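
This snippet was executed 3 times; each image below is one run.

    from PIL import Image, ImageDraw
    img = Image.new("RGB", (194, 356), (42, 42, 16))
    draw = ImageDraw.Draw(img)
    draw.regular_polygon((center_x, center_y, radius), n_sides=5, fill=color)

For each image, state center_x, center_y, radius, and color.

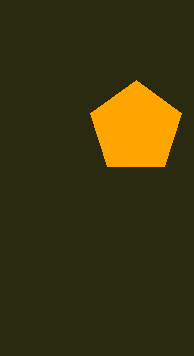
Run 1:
center_x = 136, center_y = 128, radius = 48, color = 'orange'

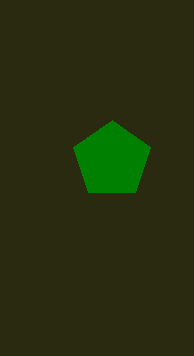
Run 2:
center_x = 112; center_y = 160; radius = 40; color = 'green'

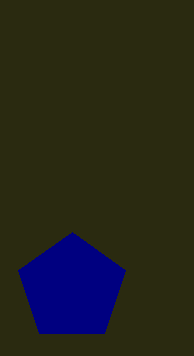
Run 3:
center_x = 72; center_y = 288; radius = 56; color = 'navy'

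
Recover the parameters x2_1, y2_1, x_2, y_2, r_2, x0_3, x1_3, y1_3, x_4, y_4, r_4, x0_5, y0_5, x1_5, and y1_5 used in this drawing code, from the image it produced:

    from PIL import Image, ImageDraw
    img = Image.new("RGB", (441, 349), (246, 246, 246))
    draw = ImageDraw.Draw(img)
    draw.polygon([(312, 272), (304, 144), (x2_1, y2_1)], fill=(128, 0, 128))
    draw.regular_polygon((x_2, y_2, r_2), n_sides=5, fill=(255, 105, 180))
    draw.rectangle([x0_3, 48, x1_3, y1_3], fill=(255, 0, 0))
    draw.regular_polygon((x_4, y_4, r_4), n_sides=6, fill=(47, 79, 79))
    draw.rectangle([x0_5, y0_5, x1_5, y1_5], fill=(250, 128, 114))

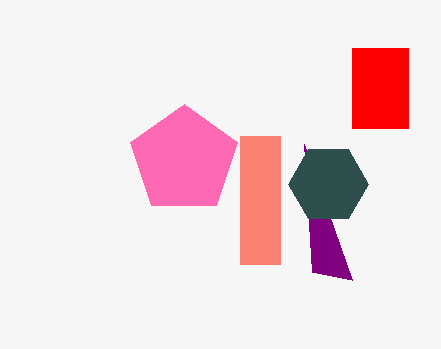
x2_1 = 352, y2_1 = 280, x_2 = 184, y_2 = 160, r_2 = 56, x0_3 = 352, x1_3 = 408, y1_3 = 128, x_4 = 328, y_4 = 184, r_4 = 40, x0_5 = 240, y0_5 = 136, x1_5 = 280, y1_5 = 264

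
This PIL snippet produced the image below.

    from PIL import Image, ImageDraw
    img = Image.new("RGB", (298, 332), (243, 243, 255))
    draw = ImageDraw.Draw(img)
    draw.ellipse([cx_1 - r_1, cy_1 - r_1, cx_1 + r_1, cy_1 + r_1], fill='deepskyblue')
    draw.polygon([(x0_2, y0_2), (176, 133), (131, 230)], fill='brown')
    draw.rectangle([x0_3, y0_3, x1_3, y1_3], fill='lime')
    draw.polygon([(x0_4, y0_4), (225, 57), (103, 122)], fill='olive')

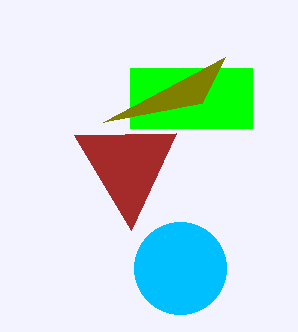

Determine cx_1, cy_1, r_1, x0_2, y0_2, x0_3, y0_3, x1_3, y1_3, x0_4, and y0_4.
cx_1 = 180
cy_1 = 268
r_1 = 46
x0_2 = 74
y0_2 = 135
x0_3 = 130
y0_3 = 68
x1_3 = 252
y1_3 = 128
x0_4 = 202
y0_4 = 103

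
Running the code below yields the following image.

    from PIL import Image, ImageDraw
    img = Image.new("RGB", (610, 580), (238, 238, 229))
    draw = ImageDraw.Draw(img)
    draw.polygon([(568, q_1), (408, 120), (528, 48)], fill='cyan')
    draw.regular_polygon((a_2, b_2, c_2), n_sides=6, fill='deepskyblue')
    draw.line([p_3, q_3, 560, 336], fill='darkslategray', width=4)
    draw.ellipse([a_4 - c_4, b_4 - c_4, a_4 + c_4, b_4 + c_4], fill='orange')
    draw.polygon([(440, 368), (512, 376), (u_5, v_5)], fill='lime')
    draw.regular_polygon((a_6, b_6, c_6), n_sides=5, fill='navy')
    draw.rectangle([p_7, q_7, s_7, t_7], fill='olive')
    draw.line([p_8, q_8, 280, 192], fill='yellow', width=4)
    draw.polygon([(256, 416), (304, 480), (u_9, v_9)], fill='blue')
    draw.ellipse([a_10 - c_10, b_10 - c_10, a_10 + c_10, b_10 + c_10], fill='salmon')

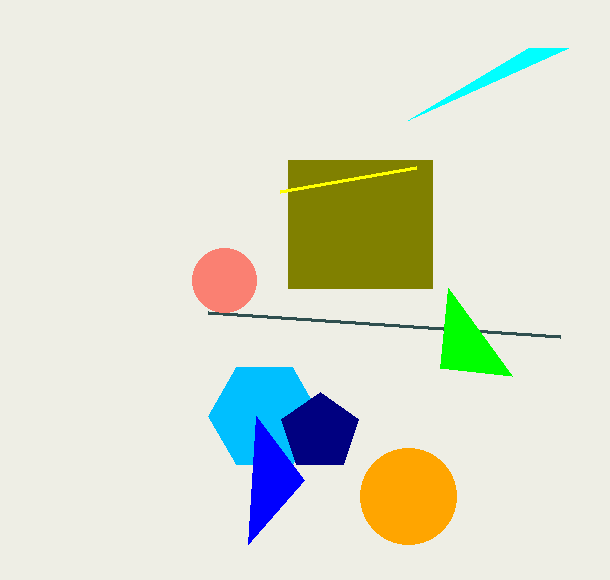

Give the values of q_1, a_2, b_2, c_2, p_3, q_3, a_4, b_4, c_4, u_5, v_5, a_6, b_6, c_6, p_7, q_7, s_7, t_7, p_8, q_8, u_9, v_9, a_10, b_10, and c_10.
q_1 = 48
a_2 = 264
b_2 = 416
c_2 = 56
p_3 = 208
q_3 = 312
a_4 = 408
b_4 = 496
c_4 = 48
u_5 = 448
v_5 = 288
a_6 = 320
b_6 = 432
c_6 = 40
p_7 = 288
q_7 = 160
s_7 = 432
t_7 = 288
p_8 = 416
q_8 = 168
u_9 = 248
v_9 = 544
a_10 = 224
b_10 = 280
c_10 = 32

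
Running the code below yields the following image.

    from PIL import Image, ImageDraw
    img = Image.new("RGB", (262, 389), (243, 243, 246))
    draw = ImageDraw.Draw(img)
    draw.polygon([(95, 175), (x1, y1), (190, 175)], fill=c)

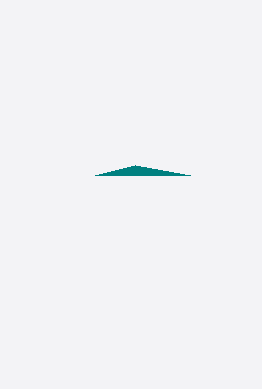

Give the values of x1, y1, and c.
x1 = 135, y1 = 165, c = 'teal'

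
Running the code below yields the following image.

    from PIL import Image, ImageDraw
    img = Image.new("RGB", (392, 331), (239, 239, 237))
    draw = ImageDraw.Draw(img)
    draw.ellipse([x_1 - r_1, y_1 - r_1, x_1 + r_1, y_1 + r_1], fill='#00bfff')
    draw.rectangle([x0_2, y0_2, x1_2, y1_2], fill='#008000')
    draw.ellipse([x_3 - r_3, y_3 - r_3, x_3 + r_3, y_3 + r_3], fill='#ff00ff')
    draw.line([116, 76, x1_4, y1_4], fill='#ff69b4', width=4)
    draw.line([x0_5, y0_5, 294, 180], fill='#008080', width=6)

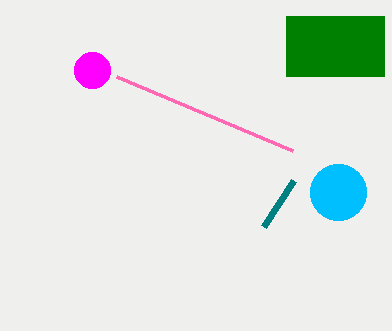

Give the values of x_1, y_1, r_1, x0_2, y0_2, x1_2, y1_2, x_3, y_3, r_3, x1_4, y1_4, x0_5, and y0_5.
x_1 = 338; y_1 = 192; r_1 = 28; x0_2 = 286; y0_2 = 16; x1_2 = 384; y1_2 = 76; x_3 = 92; y_3 = 70; r_3 = 18; x1_4 = 292; y1_4 = 150; x0_5 = 264; y0_5 = 226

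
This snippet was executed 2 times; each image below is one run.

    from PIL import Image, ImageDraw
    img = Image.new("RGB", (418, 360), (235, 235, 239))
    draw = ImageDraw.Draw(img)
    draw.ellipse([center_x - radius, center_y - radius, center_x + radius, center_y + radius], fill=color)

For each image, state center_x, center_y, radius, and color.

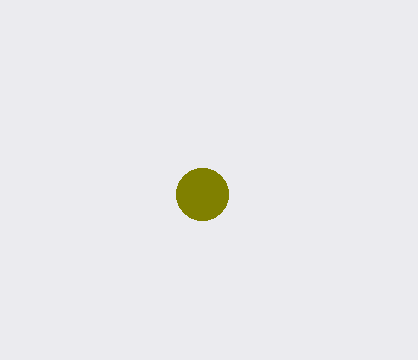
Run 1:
center_x = 202; center_y = 194; radius = 26; color = 'olive'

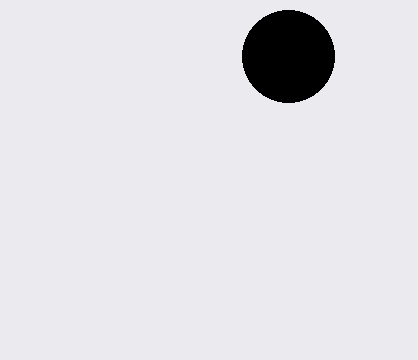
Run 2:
center_x = 288
center_y = 56
radius = 46
color = 'black'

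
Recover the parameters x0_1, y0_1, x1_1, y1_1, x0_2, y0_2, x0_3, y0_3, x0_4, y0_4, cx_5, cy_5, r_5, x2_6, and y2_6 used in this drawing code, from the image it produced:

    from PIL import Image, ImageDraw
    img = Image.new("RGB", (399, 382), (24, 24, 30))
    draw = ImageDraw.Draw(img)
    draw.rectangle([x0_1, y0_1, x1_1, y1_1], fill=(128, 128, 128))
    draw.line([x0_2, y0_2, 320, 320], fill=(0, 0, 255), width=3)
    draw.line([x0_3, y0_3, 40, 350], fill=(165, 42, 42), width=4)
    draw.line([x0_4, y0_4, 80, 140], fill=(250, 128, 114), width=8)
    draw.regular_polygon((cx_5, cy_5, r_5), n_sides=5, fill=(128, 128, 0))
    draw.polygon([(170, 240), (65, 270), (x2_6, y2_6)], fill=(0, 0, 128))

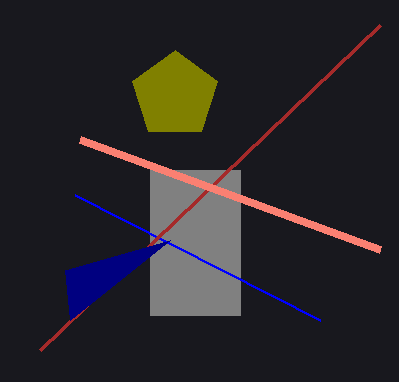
x0_1 = 150; y0_1 = 170; x1_1 = 240; y1_1 = 315; x0_2 = 75; y0_2 = 195; x0_3 = 380; y0_3 = 25; x0_4 = 380; y0_4 = 250; cx_5 = 175; cy_5 = 95; r_5 = 45; x2_6 = 70; y2_6 = 320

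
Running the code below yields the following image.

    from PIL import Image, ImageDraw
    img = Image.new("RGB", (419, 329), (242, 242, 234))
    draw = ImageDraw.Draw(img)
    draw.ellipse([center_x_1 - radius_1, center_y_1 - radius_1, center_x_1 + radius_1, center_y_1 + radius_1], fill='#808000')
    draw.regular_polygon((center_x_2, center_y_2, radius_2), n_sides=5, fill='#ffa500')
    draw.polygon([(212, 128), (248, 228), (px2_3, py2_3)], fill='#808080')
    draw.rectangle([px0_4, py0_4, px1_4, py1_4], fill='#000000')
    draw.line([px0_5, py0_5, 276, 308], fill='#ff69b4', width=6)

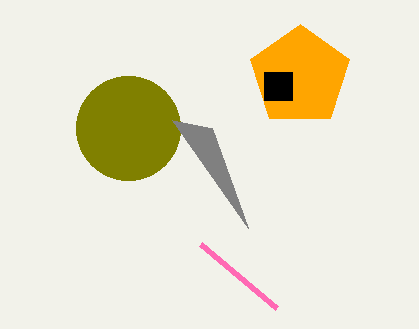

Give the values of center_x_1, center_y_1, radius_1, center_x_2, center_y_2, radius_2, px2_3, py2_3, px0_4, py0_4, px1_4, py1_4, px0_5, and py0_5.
center_x_1 = 128; center_y_1 = 128; radius_1 = 52; center_x_2 = 300; center_y_2 = 76; radius_2 = 52; px2_3 = 172; py2_3 = 120; px0_4 = 264; py0_4 = 72; px1_4 = 292; py1_4 = 100; px0_5 = 200; py0_5 = 244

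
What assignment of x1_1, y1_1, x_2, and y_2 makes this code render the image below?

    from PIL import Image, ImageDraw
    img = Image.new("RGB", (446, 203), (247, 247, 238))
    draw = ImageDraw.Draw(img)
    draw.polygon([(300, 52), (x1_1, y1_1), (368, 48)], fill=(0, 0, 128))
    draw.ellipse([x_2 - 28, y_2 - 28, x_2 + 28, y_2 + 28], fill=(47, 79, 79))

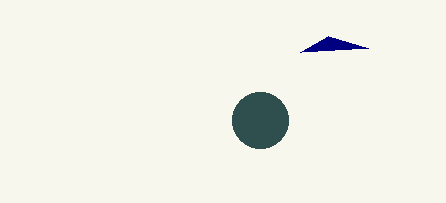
x1_1 = 328; y1_1 = 36; x_2 = 260; y_2 = 120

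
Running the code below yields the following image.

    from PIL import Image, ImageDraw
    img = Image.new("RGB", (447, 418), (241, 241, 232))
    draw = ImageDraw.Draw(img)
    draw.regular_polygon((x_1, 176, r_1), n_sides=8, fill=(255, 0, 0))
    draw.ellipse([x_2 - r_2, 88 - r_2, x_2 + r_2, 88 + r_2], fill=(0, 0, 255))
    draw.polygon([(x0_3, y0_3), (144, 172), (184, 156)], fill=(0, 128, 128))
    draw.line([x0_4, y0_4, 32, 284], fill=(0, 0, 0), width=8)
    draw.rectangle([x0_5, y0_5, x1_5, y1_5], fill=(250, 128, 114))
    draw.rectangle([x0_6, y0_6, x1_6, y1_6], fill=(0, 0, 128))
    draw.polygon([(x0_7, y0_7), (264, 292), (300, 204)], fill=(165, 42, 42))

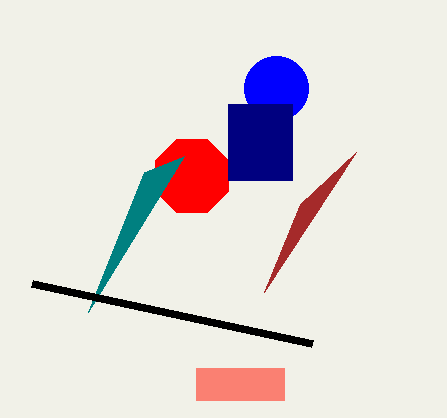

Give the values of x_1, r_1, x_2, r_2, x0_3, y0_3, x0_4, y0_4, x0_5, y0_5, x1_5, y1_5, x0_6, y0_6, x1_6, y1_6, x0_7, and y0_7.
x_1 = 192; r_1 = 40; x_2 = 276; r_2 = 32; x0_3 = 88; y0_3 = 312; x0_4 = 312; y0_4 = 344; x0_5 = 196; y0_5 = 368; x1_5 = 284; y1_5 = 400; x0_6 = 228; y0_6 = 104; x1_6 = 292; y1_6 = 180; x0_7 = 356; y0_7 = 152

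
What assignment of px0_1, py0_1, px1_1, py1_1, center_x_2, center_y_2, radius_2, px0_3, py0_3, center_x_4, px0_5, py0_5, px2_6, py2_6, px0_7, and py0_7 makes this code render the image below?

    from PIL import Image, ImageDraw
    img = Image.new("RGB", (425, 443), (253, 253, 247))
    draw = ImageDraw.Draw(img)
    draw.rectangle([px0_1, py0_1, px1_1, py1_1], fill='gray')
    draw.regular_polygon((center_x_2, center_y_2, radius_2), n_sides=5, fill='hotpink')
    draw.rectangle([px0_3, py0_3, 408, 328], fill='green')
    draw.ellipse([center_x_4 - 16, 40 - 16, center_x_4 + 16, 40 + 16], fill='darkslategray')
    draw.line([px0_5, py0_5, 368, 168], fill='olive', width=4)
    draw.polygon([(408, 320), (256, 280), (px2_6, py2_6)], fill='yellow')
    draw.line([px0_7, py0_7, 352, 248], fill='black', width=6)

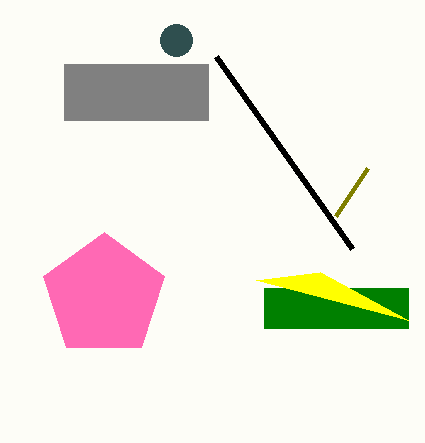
px0_1 = 64, py0_1 = 64, px1_1 = 208, py1_1 = 120, center_x_2 = 104, center_y_2 = 296, radius_2 = 64, px0_3 = 264, py0_3 = 288, center_x_4 = 176, px0_5 = 336, py0_5 = 216, px2_6 = 320, py2_6 = 272, px0_7 = 216, py0_7 = 56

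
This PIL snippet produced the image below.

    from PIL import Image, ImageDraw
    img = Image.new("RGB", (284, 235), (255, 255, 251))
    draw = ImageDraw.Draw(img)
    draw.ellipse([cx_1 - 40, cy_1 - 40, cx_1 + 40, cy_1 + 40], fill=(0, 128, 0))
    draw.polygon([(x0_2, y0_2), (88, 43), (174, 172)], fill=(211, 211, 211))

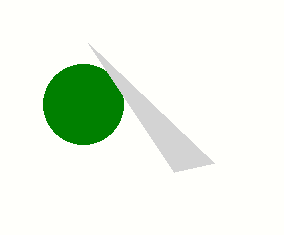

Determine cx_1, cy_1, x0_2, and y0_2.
cx_1 = 83
cy_1 = 104
x0_2 = 214
y0_2 = 163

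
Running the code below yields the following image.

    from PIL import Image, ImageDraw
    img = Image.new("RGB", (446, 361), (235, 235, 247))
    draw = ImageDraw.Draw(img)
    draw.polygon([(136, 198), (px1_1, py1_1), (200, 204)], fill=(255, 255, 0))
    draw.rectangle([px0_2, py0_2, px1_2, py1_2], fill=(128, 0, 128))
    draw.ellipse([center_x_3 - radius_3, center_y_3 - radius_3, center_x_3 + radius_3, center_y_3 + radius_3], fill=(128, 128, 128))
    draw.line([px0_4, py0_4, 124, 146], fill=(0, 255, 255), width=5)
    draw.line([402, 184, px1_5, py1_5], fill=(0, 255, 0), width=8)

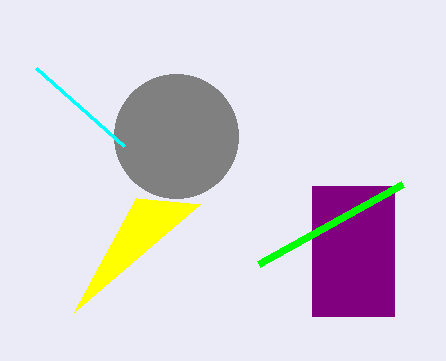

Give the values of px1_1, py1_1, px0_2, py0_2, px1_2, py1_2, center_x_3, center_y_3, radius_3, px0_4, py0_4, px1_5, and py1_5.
px1_1 = 74; py1_1 = 312; px0_2 = 312; py0_2 = 186; px1_2 = 394; py1_2 = 316; center_x_3 = 176; center_y_3 = 136; radius_3 = 62; px0_4 = 36; py0_4 = 68; px1_5 = 258; py1_5 = 264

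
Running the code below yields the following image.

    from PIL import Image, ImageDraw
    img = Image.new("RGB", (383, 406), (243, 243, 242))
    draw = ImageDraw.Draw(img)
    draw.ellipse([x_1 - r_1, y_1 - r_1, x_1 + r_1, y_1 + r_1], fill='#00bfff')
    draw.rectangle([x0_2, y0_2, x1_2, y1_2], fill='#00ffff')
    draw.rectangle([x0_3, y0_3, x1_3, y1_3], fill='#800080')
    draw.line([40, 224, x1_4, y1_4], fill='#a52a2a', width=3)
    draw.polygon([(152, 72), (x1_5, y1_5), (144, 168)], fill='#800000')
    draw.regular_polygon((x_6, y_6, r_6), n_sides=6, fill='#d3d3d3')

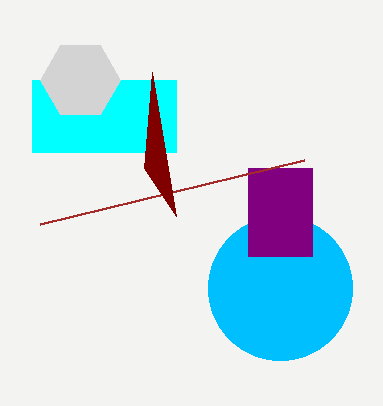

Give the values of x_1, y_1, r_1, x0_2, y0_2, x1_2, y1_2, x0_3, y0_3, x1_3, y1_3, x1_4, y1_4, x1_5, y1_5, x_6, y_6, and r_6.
x_1 = 280; y_1 = 288; r_1 = 72; x0_2 = 32; y0_2 = 80; x1_2 = 176; y1_2 = 152; x0_3 = 248; y0_3 = 168; x1_3 = 312; y1_3 = 256; x1_4 = 304; y1_4 = 160; x1_5 = 176; y1_5 = 216; x_6 = 80; y_6 = 80; r_6 = 40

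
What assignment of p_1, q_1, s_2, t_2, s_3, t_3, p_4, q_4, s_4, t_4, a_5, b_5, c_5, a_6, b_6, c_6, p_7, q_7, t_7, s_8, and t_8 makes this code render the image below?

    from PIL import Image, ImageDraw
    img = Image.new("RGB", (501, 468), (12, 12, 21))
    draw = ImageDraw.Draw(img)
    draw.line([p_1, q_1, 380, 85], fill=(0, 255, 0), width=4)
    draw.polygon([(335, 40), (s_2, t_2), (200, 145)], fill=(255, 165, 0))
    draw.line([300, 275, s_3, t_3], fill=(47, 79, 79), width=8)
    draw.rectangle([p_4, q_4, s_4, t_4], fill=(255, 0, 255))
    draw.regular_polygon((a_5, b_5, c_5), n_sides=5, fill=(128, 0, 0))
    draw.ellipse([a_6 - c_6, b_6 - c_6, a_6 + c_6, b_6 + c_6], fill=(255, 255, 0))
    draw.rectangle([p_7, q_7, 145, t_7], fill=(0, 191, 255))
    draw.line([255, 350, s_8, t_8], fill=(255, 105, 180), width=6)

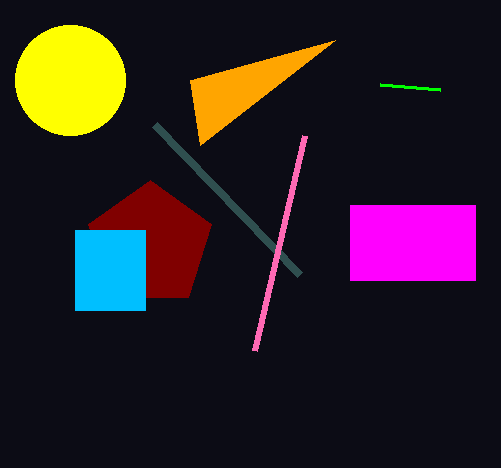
p_1 = 440, q_1 = 90, s_2 = 190, t_2 = 80, s_3 = 155, t_3 = 125, p_4 = 350, q_4 = 205, s_4 = 475, t_4 = 280, a_5 = 150, b_5 = 245, c_5 = 65, a_6 = 70, b_6 = 80, c_6 = 55, p_7 = 75, q_7 = 230, t_7 = 310, s_8 = 305, t_8 = 135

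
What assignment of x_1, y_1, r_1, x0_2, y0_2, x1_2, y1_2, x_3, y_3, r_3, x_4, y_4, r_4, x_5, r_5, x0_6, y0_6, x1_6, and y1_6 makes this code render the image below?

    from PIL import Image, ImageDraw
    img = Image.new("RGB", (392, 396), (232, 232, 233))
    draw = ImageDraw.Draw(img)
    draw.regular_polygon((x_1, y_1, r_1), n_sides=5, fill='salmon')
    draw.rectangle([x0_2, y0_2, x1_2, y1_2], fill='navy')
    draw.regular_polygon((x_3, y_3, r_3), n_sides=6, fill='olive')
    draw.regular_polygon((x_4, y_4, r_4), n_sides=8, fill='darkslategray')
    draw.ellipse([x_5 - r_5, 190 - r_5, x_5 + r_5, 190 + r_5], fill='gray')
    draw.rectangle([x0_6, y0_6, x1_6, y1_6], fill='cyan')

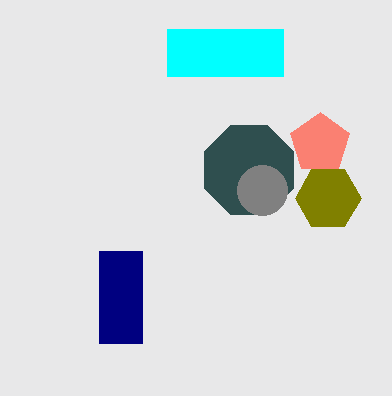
x_1 = 320
y_1 = 143
r_1 = 31
x0_2 = 99
y0_2 = 251
x1_2 = 142
y1_2 = 343
x_3 = 328
y_3 = 198
r_3 = 33
x_4 = 249
y_4 = 170
r_4 = 48
x_5 = 262
r_5 = 25
x0_6 = 167
y0_6 = 29
x1_6 = 283
y1_6 = 76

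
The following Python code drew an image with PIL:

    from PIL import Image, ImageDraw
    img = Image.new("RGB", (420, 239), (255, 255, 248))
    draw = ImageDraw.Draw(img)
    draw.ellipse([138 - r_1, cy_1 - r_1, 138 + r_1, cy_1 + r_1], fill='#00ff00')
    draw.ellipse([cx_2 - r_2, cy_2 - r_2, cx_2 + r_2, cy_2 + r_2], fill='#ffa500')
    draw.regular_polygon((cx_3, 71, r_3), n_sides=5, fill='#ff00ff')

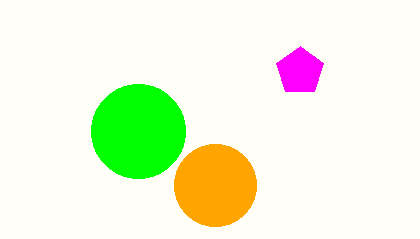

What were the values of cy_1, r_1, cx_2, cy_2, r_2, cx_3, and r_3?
cy_1 = 131
r_1 = 47
cx_2 = 215
cy_2 = 185
r_2 = 41
cx_3 = 300
r_3 = 25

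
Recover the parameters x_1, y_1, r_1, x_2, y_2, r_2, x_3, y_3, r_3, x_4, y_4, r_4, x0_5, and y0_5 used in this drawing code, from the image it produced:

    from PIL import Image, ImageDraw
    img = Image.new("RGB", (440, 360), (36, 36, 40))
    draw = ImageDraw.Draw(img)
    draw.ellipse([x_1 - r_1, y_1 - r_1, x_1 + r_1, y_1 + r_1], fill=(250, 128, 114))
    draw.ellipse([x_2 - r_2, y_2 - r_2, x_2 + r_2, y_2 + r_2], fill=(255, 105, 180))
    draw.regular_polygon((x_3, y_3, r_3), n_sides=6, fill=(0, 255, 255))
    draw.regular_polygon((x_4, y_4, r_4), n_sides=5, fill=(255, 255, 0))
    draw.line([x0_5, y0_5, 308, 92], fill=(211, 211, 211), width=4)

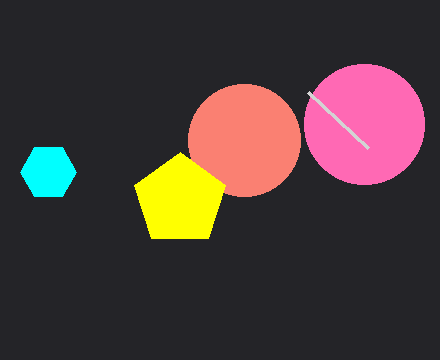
x_1 = 244
y_1 = 140
r_1 = 56
x_2 = 364
y_2 = 124
r_2 = 60
x_3 = 48
y_3 = 172
r_3 = 28
x_4 = 180
y_4 = 200
r_4 = 48
x0_5 = 368
y0_5 = 148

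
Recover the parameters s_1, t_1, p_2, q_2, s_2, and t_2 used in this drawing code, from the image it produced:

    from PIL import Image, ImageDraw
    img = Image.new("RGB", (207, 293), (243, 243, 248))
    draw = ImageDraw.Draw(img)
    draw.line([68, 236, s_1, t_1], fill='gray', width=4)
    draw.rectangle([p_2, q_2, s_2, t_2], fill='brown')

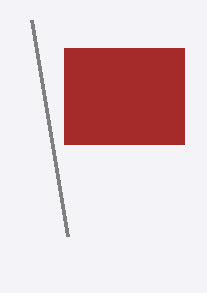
s_1 = 32
t_1 = 20
p_2 = 64
q_2 = 48
s_2 = 184
t_2 = 144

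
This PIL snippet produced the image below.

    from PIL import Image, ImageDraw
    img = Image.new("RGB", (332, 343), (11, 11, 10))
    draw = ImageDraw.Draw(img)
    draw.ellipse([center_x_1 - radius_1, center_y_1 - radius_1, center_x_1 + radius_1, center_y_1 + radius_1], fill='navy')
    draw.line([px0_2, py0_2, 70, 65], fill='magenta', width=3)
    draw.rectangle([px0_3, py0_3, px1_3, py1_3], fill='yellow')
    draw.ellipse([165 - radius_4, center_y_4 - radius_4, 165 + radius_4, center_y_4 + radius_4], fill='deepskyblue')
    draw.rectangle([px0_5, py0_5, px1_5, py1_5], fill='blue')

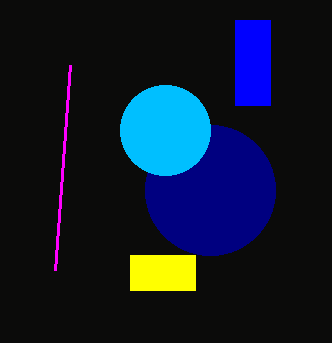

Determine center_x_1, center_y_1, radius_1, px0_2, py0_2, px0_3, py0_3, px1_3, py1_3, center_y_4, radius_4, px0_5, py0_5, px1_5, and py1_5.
center_x_1 = 210; center_y_1 = 190; radius_1 = 65; px0_2 = 55; py0_2 = 270; px0_3 = 130; py0_3 = 255; px1_3 = 195; py1_3 = 290; center_y_4 = 130; radius_4 = 45; px0_5 = 235; py0_5 = 20; px1_5 = 270; py1_5 = 105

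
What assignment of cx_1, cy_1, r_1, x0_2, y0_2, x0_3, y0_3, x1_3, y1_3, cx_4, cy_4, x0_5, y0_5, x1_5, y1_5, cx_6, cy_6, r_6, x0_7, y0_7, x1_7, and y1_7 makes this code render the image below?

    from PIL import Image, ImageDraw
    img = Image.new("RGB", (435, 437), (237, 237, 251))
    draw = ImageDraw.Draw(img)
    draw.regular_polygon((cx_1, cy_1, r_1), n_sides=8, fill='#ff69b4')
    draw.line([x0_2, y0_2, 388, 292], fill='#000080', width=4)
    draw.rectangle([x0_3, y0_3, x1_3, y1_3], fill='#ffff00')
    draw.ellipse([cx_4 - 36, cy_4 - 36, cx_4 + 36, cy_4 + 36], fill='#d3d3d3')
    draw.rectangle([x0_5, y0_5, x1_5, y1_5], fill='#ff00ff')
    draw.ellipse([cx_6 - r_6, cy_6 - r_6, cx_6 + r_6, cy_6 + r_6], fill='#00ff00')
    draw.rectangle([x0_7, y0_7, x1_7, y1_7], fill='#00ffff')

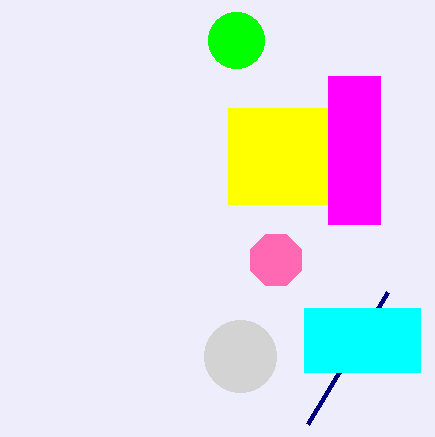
cx_1 = 276; cy_1 = 260; r_1 = 28; x0_2 = 308; y0_2 = 424; x0_3 = 228; y0_3 = 108; x1_3 = 328; y1_3 = 204; cx_4 = 240; cy_4 = 356; x0_5 = 328; y0_5 = 76; x1_5 = 380; y1_5 = 224; cx_6 = 236; cy_6 = 40; r_6 = 28; x0_7 = 304; y0_7 = 308; x1_7 = 420; y1_7 = 372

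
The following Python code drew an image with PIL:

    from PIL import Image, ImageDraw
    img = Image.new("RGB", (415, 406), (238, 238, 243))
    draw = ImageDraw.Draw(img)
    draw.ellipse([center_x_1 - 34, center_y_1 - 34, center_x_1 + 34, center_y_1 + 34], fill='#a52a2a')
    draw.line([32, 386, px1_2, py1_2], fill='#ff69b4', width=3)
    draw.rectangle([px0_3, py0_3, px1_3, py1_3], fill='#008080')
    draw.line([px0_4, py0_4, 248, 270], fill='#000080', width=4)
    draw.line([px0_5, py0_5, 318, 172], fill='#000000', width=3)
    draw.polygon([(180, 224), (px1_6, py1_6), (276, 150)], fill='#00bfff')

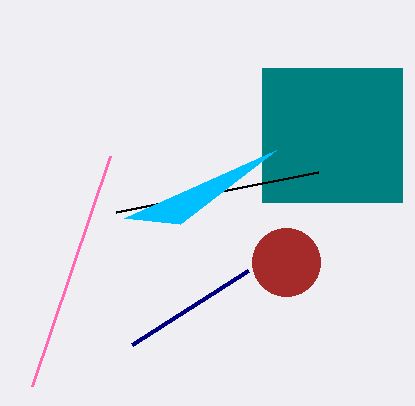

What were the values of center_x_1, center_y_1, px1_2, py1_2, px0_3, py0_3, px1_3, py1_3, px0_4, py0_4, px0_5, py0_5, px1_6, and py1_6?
center_x_1 = 286
center_y_1 = 262
px1_2 = 110
py1_2 = 156
px0_3 = 262
py0_3 = 68
px1_3 = 402
py1_3 = 202
px0_4 = 132
py0_4 = 344
px0_5 = 116
py0_5 = 212
px1_6 = 124
py1_6 = 218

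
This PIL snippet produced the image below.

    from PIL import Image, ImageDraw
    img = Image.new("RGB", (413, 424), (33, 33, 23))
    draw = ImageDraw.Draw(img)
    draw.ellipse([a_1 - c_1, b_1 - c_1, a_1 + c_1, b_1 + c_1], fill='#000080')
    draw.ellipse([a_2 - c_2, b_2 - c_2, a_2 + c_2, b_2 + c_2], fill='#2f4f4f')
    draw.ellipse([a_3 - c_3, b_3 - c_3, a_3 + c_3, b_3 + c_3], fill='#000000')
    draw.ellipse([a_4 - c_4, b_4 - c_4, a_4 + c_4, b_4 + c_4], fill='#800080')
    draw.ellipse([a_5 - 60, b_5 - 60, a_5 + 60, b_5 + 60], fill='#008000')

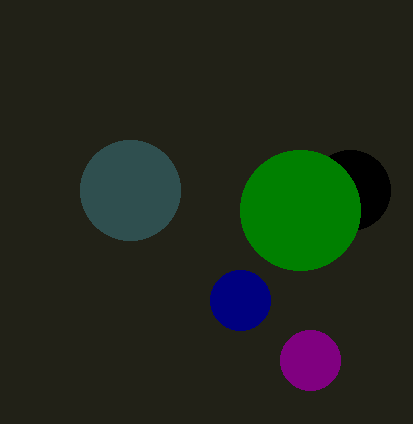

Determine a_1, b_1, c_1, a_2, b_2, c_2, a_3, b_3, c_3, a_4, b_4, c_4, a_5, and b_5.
a_1 = 240
b_1 = 300
c_1 = 30
a_2 = 130
b_2 = 190
c_2 = 50
a_3 = 350
b_3 = 190
c_3 = 40
a_4 = 310
b_4 = 360
c_4 = 30
a_5 = 300
b_5 = 210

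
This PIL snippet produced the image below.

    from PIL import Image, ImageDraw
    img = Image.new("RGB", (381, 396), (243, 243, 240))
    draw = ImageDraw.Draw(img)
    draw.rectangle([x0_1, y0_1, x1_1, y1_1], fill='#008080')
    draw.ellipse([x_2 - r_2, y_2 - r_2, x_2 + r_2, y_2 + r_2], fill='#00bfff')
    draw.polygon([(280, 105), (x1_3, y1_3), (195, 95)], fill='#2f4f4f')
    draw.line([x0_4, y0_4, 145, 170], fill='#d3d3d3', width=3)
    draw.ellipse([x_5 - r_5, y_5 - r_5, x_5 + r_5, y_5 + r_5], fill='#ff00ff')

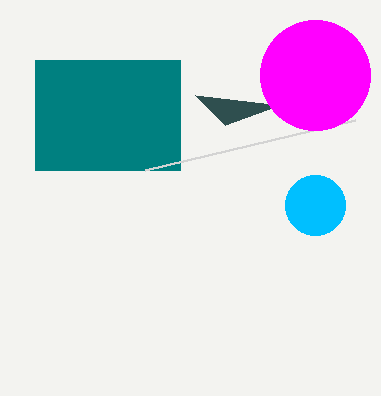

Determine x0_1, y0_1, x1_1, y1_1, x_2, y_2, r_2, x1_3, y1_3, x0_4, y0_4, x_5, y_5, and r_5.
x0_1 = 35
y0_1 = 60
x1_1 = 180
y1_1 = 170
x_2 = 315
y_2 = 205
r_2 = 30
x1_3 = 225
y1_3 = 125
x0_4 = 355
y0_4 = 120
x_5 = 315
y_5 = 75
r_5 = 55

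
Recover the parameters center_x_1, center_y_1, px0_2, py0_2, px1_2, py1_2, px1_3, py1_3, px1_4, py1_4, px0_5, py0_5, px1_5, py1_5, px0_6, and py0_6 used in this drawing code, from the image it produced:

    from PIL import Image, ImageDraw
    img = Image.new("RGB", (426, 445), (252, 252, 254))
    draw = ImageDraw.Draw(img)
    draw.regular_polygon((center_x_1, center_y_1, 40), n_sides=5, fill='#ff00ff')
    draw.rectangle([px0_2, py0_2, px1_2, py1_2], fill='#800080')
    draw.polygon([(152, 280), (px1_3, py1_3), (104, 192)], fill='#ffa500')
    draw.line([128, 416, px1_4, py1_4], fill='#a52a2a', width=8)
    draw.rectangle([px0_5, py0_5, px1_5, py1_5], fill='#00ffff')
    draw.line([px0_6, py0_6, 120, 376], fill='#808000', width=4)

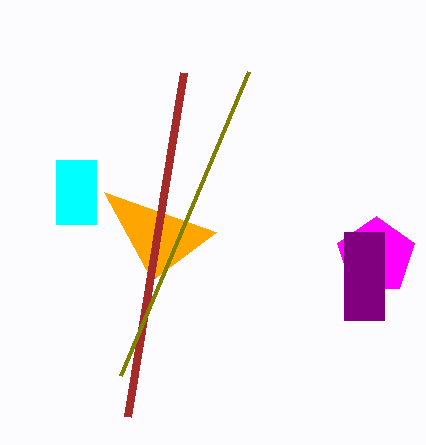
center_x_1 = 376
center_y_1 = 256
px0_2 = 344
py0_2 = 232
px1_2 = 384
py1_2 = 320
px1_3 = 216
py1_3 = 232
px1_4 = 184
py1_4 = 72
px0_5 = 56
py0_5 = 160
px1_5 = 96
py1_5 = 224
px0_6 = 248
py0_6 = 72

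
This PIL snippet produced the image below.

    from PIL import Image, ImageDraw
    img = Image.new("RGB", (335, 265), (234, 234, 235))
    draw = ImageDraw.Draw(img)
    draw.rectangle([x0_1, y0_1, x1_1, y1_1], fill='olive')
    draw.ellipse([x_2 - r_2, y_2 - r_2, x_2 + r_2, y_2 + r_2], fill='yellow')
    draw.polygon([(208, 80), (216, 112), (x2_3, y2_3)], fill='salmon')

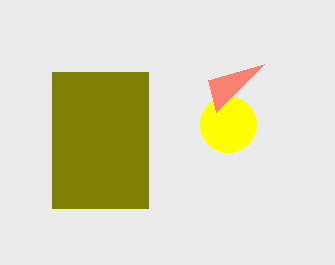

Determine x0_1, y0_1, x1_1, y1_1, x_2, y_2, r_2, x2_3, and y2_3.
x0_1 = 52, y0_1 = 72, x1_1 = 148, y1_1 = 208, x_2 = 228, y_2 = 124, r_2 = 28, x2_3 = 264, y2_3 = 64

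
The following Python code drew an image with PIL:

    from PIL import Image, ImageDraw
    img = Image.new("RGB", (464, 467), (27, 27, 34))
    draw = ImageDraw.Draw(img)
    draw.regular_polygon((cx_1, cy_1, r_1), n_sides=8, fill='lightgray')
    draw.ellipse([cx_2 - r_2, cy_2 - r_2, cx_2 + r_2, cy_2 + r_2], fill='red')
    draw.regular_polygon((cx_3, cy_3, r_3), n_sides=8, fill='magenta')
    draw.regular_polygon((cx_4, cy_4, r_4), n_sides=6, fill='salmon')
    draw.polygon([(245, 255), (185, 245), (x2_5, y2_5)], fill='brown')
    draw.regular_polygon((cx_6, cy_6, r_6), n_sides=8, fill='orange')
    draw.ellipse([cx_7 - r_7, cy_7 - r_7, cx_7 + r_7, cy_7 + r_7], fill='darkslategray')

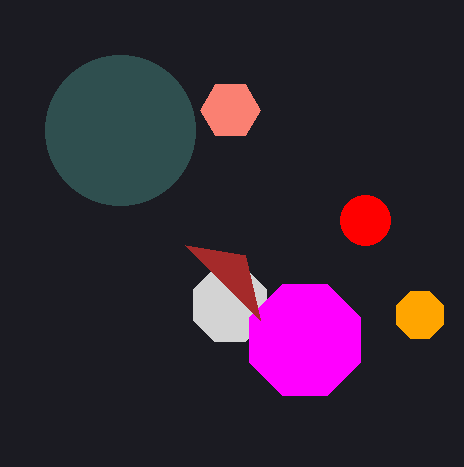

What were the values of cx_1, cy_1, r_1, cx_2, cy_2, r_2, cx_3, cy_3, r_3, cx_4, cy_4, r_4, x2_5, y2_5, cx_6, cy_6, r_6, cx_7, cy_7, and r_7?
cx_1 = 230; cy_1 = 305; r_1 = 40; cx_2 = 365; cy_2 = 220; r_2 = 25; cx_3 = 305; cy_3 = 340; r_3 = 60; cx_4 = 230; cy_4 = 110; r_4 = 30; x2_5 = 260; y2_5 = 320; cx_6 = 420; cy_6 = 315; r_6 = 25; cx_7 = 120; cy_7 = 130; r_7 = 75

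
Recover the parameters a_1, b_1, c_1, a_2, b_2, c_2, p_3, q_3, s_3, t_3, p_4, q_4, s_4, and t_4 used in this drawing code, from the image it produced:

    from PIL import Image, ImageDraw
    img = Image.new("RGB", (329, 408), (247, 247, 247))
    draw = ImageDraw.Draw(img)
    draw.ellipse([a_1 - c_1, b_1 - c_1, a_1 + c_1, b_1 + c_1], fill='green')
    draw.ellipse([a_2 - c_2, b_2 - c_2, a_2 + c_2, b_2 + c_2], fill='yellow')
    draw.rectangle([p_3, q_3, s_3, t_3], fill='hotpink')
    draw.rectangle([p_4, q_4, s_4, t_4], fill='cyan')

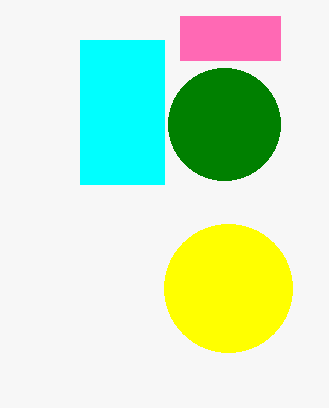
a_1 = 224; b_1 = 124; c_1 = 56; a_2 = 228; b_2 = 288; c_2 = 64; p_3 = 180; q_3 = 16; s_3 = 280; t_3 = 60; p_4 = 80; q_4 = 40; s_4 = 164; t_4 = 184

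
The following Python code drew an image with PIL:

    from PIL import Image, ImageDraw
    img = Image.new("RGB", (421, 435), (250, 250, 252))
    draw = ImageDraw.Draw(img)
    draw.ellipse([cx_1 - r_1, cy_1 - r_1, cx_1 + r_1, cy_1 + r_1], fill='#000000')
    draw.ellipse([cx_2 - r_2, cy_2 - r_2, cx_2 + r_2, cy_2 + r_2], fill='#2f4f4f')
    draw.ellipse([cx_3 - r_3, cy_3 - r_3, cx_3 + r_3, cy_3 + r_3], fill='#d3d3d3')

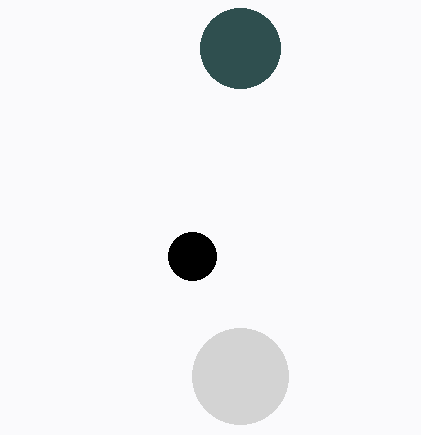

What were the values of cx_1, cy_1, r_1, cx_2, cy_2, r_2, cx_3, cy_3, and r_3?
cx_1 = 192
cy_1 = 256
r_1 = 24
cx_2 = 240
cy_2 = 48
r_2 = 40
cx_3 = 240
cy_3 = 376
r_3 = 48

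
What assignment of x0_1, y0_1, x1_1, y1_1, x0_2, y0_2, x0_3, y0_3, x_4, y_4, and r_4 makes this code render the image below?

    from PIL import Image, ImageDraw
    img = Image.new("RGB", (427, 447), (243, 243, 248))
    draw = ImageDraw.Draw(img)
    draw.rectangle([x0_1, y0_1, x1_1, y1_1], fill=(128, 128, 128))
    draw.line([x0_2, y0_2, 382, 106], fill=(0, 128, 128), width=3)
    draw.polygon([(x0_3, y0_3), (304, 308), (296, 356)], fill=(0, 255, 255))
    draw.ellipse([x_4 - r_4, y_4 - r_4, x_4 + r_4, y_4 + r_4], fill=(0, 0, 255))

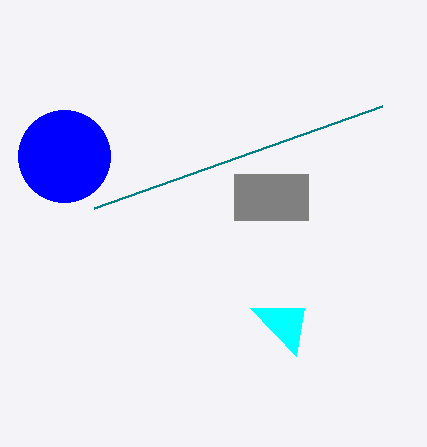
x0_1 = 234, y0_1 = 174, x1_1 = 308, y1_1 = 220, x0_2 = 94, y0_2 = 208, x0_3 = 250, y0_3 = 308, x_4 = 64, y_4 = 156, r_4 = 46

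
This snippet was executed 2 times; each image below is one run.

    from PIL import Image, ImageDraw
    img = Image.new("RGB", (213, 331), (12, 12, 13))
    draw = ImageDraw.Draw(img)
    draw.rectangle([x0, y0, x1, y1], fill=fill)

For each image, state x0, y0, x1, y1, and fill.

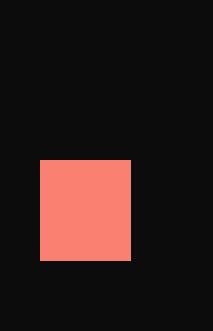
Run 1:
x0 = 40; y0 = 160; x1 = 130; y1 = 260; fill = 'salmon'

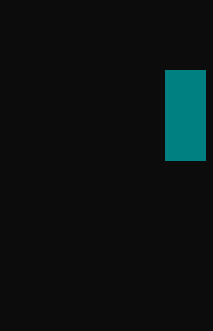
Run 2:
x0 = 165
y0 = 70
x1 = 205
y1 = 160
fill = 'teal'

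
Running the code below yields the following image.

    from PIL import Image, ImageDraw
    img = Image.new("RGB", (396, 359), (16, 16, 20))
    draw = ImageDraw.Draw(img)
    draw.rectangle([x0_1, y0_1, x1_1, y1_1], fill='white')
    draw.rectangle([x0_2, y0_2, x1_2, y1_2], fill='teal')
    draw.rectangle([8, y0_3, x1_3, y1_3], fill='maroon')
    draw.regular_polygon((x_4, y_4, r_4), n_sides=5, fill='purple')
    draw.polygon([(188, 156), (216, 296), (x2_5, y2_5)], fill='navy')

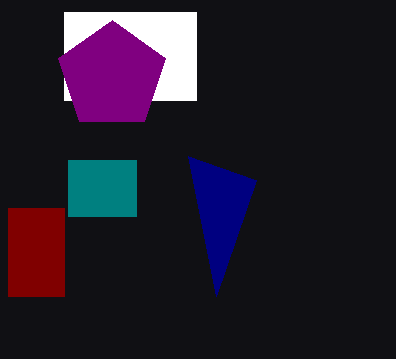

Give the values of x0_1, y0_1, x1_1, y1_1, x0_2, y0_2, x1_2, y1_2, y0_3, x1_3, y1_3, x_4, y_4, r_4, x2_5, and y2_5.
x0_1 = 64; y0_1 = 12; x1_1 = 196; y1_1 = 100; x0_2 = 68; y0_2 = 160; x1_2 = 136; y1_2 = 216; y0_3 = 208; x1_3 = 64; y1_3 = 296; x_4 = 112; y_4 = 76; r_4 = 56; x2_5 = 256; y2_5 = 180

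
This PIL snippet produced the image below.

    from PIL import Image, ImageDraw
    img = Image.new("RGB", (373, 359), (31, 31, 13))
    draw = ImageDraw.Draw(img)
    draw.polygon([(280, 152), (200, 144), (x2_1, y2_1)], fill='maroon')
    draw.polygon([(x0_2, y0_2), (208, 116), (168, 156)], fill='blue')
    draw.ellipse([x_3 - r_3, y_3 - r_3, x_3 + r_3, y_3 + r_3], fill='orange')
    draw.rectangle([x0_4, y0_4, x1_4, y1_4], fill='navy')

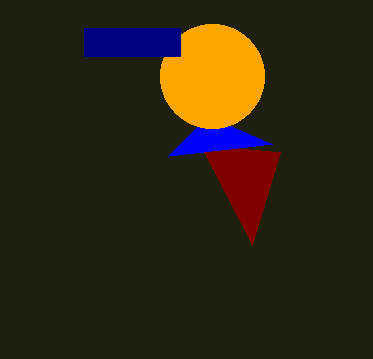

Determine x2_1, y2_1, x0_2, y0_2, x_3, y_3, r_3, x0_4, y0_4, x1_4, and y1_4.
x2_1 = 252, y2_1 = 244, x0_2 = 272, y0_2 = 144, x_3 = 212, y_3 = 76, r_3 = 52, x0_4 = 84, y0_4 = 28, x1_4 = 180, y1_4 = 56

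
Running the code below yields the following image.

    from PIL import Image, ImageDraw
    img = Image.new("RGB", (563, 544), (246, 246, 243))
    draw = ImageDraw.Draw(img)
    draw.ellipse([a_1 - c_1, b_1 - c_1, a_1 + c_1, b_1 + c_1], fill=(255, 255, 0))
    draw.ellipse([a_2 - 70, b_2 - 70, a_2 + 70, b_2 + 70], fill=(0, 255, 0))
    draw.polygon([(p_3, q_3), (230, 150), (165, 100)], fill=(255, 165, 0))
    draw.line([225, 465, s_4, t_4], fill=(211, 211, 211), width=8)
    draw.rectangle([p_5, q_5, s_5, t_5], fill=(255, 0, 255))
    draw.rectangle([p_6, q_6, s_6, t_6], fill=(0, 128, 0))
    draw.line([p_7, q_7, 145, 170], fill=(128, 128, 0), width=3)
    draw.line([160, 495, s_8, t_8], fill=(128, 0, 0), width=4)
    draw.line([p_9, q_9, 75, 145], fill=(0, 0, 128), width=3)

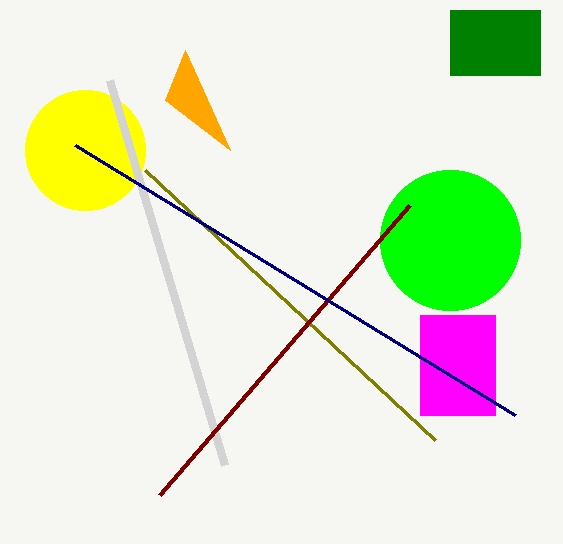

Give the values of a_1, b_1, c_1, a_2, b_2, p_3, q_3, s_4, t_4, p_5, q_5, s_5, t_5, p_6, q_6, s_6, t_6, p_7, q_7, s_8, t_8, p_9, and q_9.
a_1 = 85, b_1 = 150, c_1 = 60, a_2 = 450, b_2 = 240, p_3 = 185, q_3 = 50, s_4 = 110, t_4 = 80, p_5 = 420, q_5 = 315, s_5 = 495, t_5 = 415, p_6 = 450, q_6 = 10, s_6 = 540, t_6 = 75, p_7 = 435, q_7 = 440, s_8 = 410, t_8 = 205, p_9 = 515, q_9 = 415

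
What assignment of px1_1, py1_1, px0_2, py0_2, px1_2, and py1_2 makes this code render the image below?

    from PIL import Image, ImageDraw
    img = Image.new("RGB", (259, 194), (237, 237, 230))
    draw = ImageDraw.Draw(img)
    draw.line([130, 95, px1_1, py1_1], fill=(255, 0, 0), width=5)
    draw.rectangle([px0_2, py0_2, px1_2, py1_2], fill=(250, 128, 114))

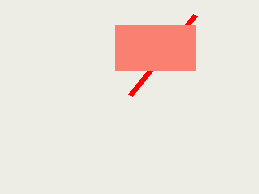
px1_1 = 195; py1_1 = 15; px0_2 = 115; py0_2 = 25; px1_2 = 195; py1_2 = 70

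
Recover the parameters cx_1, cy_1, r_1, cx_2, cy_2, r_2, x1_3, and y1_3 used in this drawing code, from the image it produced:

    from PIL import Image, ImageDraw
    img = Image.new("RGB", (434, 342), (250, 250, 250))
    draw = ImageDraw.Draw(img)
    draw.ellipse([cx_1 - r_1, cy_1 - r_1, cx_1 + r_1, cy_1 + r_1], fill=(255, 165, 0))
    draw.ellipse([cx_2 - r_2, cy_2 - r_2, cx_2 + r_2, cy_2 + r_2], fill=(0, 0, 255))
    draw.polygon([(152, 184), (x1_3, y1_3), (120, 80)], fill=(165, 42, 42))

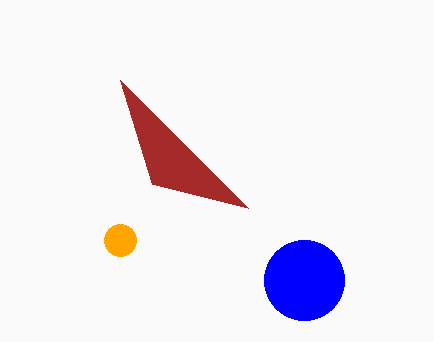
cx_1 = 120
cy_1 = 240
r_1 = 16
cx_2 = 304
cy_2 = 280
r_2 = 40
x1_3 = 248
y1_3 = 208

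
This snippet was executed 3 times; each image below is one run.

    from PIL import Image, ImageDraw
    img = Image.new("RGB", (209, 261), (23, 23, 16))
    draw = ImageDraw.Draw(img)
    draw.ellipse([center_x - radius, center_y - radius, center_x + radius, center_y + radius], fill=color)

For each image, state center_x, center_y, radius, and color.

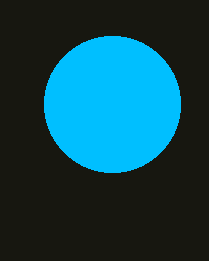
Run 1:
center_x = 112; center_y = 104; radius = 68; color = 'deepskyblue'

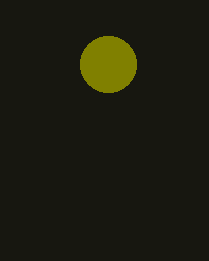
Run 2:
center_x = 108; center_y = 64; radius = 28; color = 'olive'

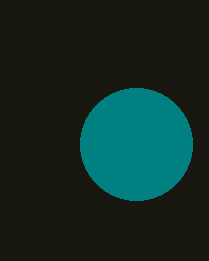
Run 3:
center_x = 136
center_y = 144
radius = 56
color = 'teal'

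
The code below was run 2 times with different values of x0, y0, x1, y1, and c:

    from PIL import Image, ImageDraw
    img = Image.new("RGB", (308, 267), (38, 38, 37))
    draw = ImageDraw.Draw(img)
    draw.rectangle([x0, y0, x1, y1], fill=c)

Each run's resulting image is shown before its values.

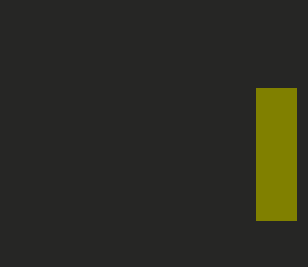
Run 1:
x0 = 256, y0 = 88, x1 = 296, y1 = 220, c = 'olive'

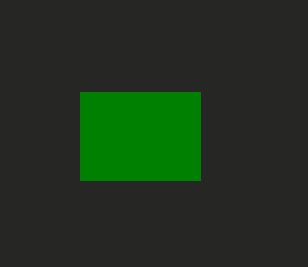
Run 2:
x0 = 80
y0 = 92
x1 = 200
y1 = 180
c = 'green'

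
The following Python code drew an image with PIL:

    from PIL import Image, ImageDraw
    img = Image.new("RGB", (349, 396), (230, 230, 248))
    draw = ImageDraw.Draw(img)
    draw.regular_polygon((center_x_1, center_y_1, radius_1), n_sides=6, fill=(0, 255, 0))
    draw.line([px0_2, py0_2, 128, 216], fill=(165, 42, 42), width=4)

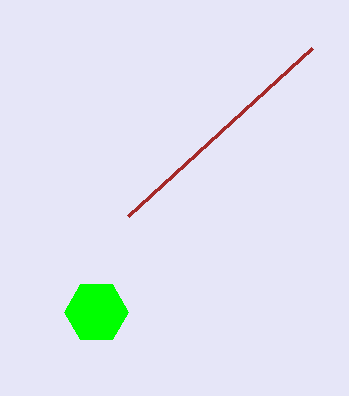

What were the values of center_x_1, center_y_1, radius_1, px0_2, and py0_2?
center_x_1 = 96
center_y_1 = 312
radius_1 = 32
px0_2 = 312
py0_2 = 48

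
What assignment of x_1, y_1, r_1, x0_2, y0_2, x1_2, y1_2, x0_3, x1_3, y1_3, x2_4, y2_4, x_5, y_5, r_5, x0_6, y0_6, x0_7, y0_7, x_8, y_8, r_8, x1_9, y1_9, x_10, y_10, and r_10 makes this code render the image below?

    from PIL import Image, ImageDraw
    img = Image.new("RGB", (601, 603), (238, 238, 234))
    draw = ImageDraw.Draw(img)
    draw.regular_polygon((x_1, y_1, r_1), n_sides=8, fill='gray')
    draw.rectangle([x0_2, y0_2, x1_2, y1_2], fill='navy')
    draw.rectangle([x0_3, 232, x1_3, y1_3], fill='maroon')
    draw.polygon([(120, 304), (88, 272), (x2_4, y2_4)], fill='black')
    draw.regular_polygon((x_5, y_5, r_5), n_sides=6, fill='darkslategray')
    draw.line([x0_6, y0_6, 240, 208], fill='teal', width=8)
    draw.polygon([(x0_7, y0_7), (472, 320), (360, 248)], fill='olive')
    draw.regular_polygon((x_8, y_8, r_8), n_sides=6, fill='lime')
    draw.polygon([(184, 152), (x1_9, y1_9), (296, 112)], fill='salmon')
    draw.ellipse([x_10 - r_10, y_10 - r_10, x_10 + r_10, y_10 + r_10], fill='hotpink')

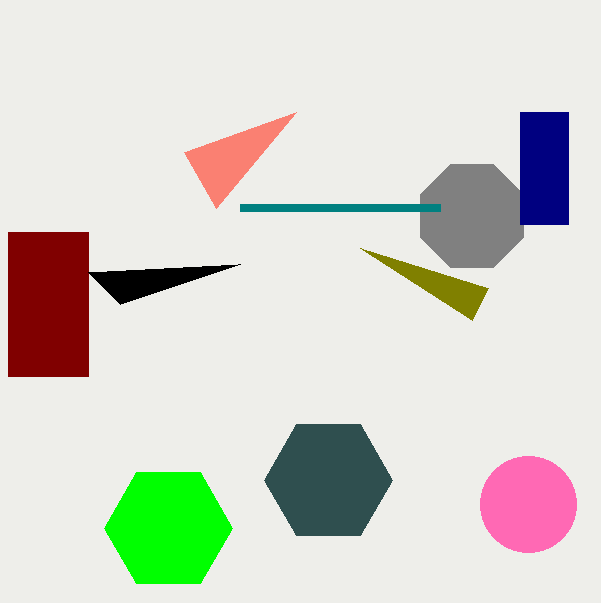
x_1 = 472
y_1 = 216
r_1 = 56
x0_2 = 520
y0_2 = 112
x1_2 = 568
y1_2 = 224
x0_3 = 8
x1_3 = 88
y1_3 = 376
x2_4 = 240
y2_4 = 264
x_5 = 328
y_5 = 480
r_5 = 64
x0_6 = 440
y0_6 = 208
x0_7 = 488
y0_7 = 288
x_8 = 168
y_8 = 528
r_8 = 64
x1_9 = 216
y1_9 = 208
x_10 = 528
y_10 = 504
r_10 = 48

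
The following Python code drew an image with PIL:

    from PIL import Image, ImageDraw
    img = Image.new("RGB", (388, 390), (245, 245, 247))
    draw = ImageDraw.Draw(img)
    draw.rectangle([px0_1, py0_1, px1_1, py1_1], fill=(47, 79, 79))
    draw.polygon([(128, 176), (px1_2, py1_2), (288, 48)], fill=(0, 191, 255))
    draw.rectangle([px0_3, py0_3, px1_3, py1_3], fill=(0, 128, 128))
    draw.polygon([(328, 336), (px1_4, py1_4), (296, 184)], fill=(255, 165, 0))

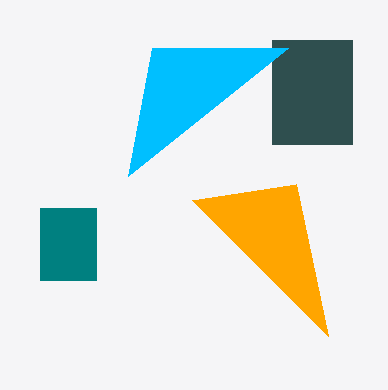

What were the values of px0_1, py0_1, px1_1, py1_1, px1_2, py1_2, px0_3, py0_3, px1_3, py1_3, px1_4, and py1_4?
px0_1 = 272
py0_1 = 40
px1_1 = 352
py1_1 = 144
px1_2 = 152
py1_2 = 48
px0_3 = 40
py0_3 = 208
px1_3 = 96
py1_3 = 280
px1_4 = 192
py1_4 = 200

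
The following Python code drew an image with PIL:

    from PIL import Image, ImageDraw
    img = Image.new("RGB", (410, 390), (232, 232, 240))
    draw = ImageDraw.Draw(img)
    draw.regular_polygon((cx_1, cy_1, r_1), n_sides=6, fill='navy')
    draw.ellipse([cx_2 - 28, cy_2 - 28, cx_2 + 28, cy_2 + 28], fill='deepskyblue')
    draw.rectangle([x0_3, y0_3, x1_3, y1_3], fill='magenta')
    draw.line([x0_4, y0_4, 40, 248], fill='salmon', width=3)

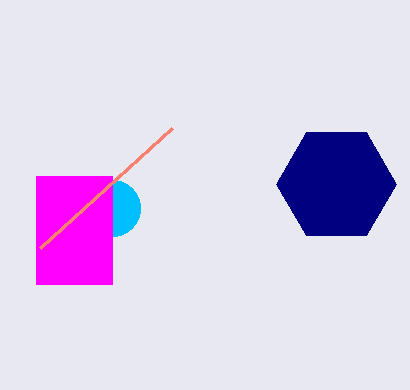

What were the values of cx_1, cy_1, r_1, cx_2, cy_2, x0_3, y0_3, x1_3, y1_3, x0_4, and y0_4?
cx_1 = 336, cy_1 = 184, r_1 = 60, cx_2 = 112, cy_2 = 208, x0_3 = 36, y0_3 = 176, x1_3 = 112, y1_3 = 284, x0_4 = 172, y0_4 = 128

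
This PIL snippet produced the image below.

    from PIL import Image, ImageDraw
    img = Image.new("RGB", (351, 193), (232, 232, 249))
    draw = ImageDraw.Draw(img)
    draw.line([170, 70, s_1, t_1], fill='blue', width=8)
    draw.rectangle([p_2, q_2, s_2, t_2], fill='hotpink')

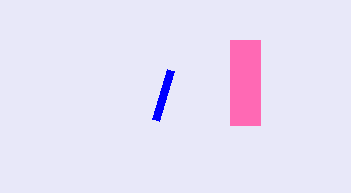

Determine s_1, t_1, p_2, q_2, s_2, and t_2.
s_1 = 155; t_1 = 120; p_2 = 230; q_2 = 40; s_2 = 260; t_2 = 125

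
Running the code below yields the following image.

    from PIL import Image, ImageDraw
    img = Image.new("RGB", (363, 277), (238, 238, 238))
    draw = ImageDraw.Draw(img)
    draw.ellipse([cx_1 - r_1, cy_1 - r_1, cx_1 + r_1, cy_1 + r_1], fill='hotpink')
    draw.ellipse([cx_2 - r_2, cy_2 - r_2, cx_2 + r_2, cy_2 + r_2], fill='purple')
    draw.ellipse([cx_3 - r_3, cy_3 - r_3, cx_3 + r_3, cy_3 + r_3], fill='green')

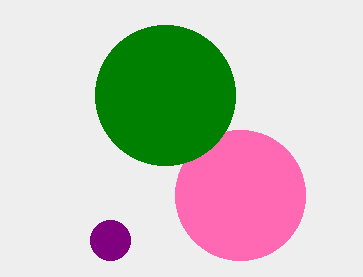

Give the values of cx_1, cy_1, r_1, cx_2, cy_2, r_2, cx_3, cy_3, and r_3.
cx_1 = 240, cy_1 = 195, r_1 = 65, cx_2 = 110, cy_2 = 240, r_2 = 20, cx_3 = 165, cy_3 = 95, r_3 = 70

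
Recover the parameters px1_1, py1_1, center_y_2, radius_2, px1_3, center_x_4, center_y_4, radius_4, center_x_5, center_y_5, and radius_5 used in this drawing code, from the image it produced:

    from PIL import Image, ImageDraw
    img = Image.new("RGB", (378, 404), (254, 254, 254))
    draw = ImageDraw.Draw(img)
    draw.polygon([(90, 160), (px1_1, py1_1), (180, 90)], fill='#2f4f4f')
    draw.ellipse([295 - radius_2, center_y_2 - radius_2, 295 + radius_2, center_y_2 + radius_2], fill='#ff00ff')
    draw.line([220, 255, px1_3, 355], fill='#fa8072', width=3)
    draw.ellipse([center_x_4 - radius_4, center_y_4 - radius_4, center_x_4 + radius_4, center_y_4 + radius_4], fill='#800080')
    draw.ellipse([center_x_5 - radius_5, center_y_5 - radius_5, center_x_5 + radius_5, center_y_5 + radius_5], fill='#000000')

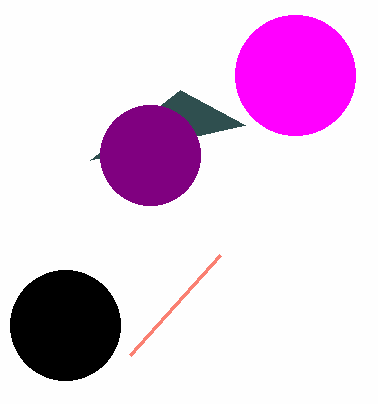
px1_1 = 245, py1_1 = 125, center_y_2 = 75, radius_2 = 60, px1_3 = 130, center_x_4 = 150, center_y_4 = 155, radius_4 = 50, center_x_5 = 65, center_y_5 = 325, radius_5 = 55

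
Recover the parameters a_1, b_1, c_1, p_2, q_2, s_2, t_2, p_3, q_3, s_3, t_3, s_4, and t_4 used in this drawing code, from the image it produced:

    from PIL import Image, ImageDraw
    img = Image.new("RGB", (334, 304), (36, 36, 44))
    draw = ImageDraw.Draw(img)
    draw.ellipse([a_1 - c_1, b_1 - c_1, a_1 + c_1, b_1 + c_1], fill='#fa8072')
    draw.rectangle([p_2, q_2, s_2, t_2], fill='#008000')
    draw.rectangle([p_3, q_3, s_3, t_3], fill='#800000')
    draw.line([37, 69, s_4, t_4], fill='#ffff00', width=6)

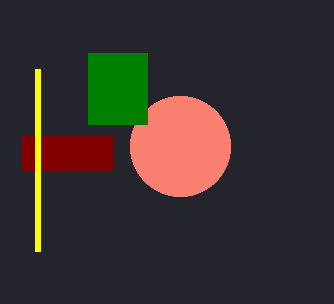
a_1 = 180, b_1 = 146, c_1 = 50, p_2 = 88, q_2 = 53, s_2 = 147, t_2 = 124, p_3 = 22, q_3 = 136, s_3 = 112, t_3 = 170, s_4 = 37, t_4 = 251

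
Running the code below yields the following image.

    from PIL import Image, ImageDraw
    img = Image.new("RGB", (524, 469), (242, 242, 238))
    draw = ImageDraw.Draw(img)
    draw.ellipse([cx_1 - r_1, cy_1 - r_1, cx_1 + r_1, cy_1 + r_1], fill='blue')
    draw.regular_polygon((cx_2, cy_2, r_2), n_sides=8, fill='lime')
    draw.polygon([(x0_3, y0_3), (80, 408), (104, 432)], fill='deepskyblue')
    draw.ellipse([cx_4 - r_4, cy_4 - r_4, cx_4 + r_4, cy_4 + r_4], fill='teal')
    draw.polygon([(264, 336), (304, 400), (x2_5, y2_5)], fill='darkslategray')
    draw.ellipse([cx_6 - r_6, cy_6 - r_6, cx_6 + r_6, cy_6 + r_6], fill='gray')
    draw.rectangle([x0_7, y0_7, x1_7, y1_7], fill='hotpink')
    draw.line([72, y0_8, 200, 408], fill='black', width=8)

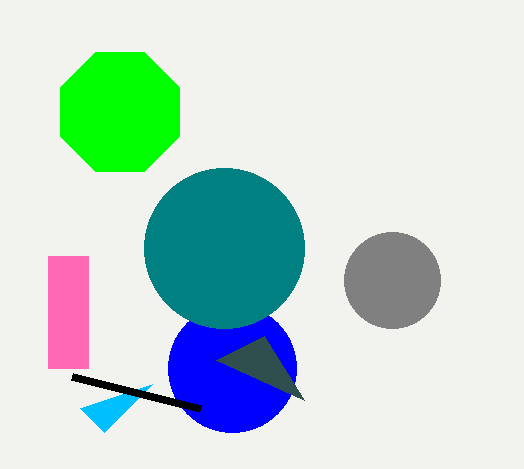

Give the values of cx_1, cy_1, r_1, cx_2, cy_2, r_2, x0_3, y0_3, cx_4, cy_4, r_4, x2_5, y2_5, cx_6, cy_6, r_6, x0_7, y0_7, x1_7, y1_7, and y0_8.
cx_1 = 232
cy_1 = 368
r_1 = 64
cx_2 = 120
cy_2 = 112
r_2 = 64
x0_3 = 152
y0_3 = 384
cx_4 = 224
cy_4 = 248
r_4 = 80
x2_5 = 216
y2_5 = 360
cx_6 = 392
cy_6 = 280
r_6 = 48
x0_7 = 48
y0_7 = 256
x1_7 = 88
y1_7 = 368
y0_8 = 376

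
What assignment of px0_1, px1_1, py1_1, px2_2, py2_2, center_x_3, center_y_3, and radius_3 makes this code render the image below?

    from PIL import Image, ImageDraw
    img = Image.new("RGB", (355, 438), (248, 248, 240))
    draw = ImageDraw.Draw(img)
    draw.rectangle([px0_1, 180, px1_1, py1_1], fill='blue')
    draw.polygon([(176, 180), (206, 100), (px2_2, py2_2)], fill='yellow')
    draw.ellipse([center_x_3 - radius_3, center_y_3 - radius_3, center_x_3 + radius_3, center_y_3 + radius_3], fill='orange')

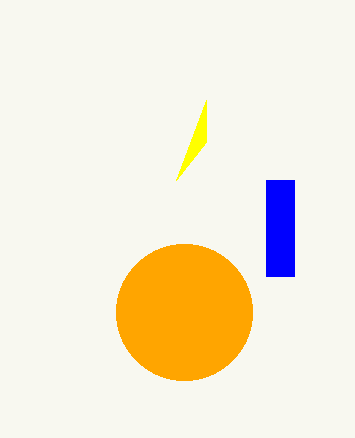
px0_1 = 266, px1_1 = 294, py1_1 = 276, px2_2 = 206, py2_2 = 142, center_x_3 = 184, center_y_3 = 312, radius_3 = 68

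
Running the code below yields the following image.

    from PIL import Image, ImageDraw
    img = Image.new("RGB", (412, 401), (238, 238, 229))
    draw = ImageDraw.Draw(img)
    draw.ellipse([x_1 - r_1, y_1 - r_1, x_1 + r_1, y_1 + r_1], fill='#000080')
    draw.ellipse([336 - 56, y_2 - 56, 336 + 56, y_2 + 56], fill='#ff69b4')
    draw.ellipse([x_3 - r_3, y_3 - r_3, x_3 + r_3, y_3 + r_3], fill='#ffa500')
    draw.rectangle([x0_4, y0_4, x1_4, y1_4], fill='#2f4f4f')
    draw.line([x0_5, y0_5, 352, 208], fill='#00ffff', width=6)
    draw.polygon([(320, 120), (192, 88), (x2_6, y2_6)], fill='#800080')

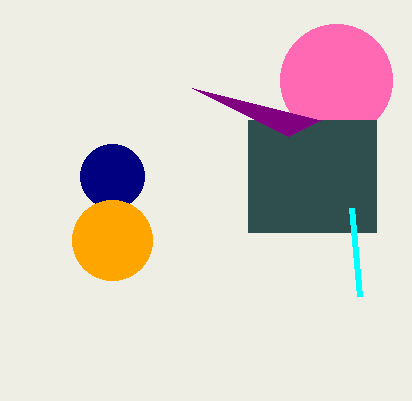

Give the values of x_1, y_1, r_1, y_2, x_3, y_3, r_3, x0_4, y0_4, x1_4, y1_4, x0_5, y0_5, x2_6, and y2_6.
x_1 = 112, y_1 = 176, r_1 = 32, y_2 = 80, x_3 = 112, y_3 = 240, r_3 = 40, x0_4 = 248, y0_4 = 120, x1_4 = 376, y1_4 = 232, x0_5 = 360, y0_5 = 296, x2_6 = 288, y2_6 = 136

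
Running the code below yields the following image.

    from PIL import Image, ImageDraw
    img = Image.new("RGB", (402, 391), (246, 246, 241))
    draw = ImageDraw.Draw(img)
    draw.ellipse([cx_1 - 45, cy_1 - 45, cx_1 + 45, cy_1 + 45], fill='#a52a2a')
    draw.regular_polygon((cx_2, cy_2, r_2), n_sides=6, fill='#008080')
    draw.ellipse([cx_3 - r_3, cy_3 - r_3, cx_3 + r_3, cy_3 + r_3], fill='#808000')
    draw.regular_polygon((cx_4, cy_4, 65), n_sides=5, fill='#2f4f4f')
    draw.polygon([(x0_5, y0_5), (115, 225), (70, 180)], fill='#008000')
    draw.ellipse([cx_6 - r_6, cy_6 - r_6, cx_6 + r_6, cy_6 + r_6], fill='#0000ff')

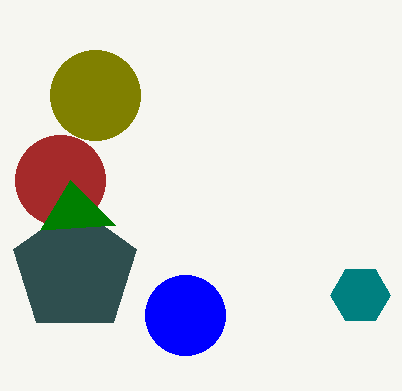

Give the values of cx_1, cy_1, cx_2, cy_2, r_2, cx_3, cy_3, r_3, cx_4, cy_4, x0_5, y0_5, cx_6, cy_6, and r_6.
cx_1 = 60, cy_1 = 180, cx_2 = 360, cy_2 = 295, r_2 = 30, cx_3 = 95, cy_3 = 95, r_3 = 45, cx_4 = 75, cy_4 = 270, x0_5 = 40, y0_5 = 230, cx_6 = 185, cy_6 = 315, r_6 = 40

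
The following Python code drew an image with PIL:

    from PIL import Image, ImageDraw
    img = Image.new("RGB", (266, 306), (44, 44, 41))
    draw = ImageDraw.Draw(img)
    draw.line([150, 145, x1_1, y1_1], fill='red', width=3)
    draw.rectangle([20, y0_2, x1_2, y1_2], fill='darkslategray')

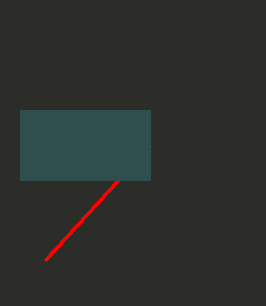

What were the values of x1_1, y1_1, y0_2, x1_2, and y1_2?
x1_1 = 45
y1_1 = 260
y0_2 = 110
x1_2 = 150
y1_2 = 180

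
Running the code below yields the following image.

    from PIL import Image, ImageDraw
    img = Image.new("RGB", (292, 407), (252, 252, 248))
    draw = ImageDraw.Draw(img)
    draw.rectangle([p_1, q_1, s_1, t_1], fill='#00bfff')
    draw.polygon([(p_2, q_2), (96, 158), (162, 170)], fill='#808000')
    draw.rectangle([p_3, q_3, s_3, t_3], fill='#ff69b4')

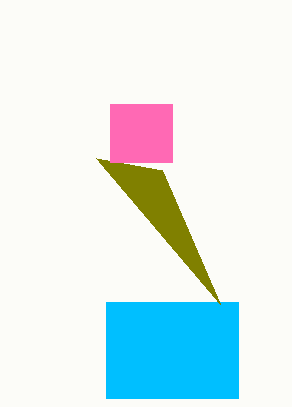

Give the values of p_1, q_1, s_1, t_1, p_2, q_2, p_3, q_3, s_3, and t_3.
p_1 = 106, q_1 = 302, s_1 = 238, t_1 = 398, p_2 = 220, q_2 = 304, p_3 = 110, q_3 = 104, s_3 = 172, t_3 = 162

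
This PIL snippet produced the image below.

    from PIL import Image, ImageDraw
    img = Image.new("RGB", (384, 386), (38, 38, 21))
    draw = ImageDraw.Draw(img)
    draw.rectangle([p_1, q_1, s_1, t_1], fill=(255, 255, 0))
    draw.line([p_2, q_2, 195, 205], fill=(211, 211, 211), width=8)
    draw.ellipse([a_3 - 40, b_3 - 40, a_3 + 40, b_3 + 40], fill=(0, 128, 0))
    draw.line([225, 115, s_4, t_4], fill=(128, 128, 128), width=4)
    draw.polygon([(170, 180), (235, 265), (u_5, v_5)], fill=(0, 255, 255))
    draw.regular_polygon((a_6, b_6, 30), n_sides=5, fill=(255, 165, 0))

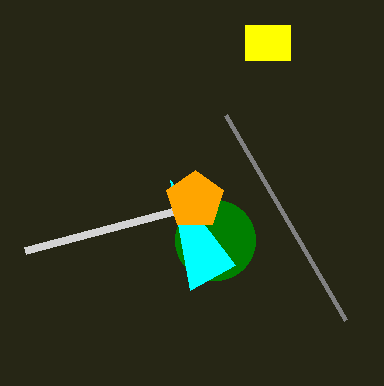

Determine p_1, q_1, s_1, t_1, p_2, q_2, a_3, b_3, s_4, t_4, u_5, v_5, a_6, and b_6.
p_1 = 245
q_1 = 25
s_1 = 290
t_1 = 60
p_2 = 25
q_2 = 250
a_3 = 215
b_3 = 240
s_4 = 345
t_4 = 320
u_5 = 190
v_5 = 290
a_6 = 195
b_6 = 200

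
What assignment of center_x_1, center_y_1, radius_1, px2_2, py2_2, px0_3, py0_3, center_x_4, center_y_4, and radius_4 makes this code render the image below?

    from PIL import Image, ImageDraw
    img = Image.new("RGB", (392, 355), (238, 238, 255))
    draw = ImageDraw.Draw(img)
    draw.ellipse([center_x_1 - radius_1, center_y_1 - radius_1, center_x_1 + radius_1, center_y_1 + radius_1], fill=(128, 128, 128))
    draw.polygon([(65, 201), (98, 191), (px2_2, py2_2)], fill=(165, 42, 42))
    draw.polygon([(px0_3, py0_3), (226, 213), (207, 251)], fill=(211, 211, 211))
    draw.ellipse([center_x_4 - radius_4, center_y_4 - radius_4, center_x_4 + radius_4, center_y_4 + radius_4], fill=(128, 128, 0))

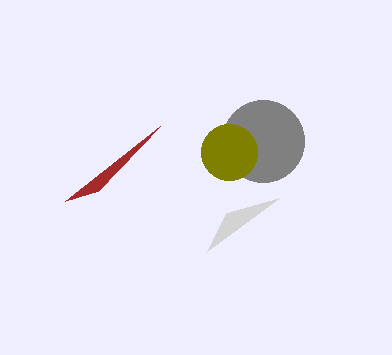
center_x_1 = 263
center_y_1 = 141
radius_1 = 41
px2_2 = 160
py2_2 = 126
px0_3 = 279
py0_3 = 198
center_x_4 = 229
center_y_4 = 152
radius_4 = 28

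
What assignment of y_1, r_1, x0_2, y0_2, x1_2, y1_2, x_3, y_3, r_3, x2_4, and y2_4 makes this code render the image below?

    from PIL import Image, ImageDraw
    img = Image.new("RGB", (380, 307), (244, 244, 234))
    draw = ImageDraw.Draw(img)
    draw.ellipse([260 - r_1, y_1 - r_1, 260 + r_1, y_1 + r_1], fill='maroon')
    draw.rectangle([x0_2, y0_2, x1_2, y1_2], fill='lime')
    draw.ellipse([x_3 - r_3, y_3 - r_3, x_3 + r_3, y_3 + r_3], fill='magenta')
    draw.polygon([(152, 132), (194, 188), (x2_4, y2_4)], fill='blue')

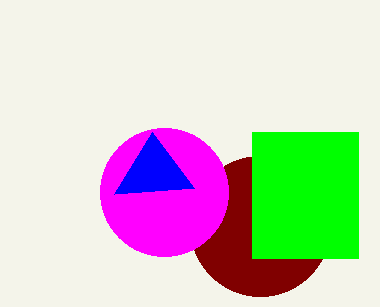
y_1 = 226, r_1 = 70, x0_2 = 252, y0_2 = 132, x1_2 = 358, y1_2 = 258, x_3 = 164, y_3 = 192, r_3 = 64, x2_4 = 114, y2_4 = 194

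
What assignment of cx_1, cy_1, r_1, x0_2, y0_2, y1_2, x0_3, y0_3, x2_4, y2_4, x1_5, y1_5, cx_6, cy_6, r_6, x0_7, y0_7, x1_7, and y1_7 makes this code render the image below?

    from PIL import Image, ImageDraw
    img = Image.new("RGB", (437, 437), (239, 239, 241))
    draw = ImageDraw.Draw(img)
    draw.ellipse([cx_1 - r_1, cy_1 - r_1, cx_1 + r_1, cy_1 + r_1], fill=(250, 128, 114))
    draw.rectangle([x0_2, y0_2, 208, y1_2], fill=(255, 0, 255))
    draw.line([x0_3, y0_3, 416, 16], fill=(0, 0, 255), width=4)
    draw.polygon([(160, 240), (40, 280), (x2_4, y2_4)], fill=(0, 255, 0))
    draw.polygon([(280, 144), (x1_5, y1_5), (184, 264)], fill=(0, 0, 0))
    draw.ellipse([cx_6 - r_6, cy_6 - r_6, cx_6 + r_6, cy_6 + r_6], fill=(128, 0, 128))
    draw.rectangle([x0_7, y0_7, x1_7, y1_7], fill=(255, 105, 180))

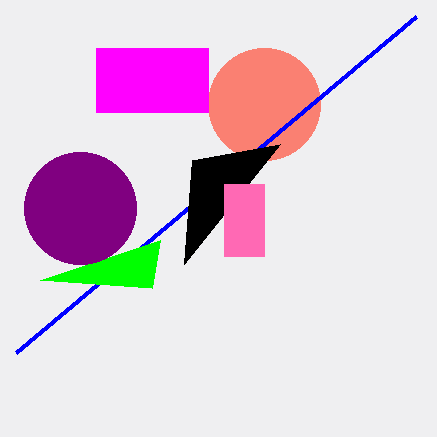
cx_1 = 264, cy_1 = 104, r_1 = 56, x0_2 = 96, y0_2 = 48, y1_2 = 112, x0_3 = 16, y0_3 = 352, x2_4 = 152, y2_4 = 288, x1_5 = 192, y1_5 = 160, cx_6 = 80, cy_6 = 208, r_6 = 56, x0_7 = 224, y0_7 = 184, x1_7 = 264, y1_7 = 256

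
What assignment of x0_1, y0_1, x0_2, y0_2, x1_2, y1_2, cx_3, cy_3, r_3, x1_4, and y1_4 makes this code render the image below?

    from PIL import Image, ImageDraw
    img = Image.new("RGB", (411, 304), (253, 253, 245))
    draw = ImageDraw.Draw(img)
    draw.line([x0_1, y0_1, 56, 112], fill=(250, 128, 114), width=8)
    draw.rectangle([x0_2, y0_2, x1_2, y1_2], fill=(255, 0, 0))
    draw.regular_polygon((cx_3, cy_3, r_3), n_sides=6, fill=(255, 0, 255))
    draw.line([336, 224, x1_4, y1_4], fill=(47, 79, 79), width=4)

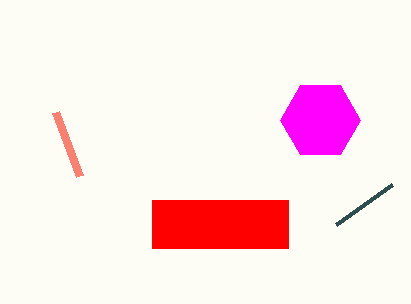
x0_1 = 80, y0_1 = 176, x0_2 = 152, y0_2 = 200, x1_2 = 288, y1_2 = 248, cx_3 = 320, cy_3 = 120, r_3 = 40, x1_4 = 392, y1_4 = 184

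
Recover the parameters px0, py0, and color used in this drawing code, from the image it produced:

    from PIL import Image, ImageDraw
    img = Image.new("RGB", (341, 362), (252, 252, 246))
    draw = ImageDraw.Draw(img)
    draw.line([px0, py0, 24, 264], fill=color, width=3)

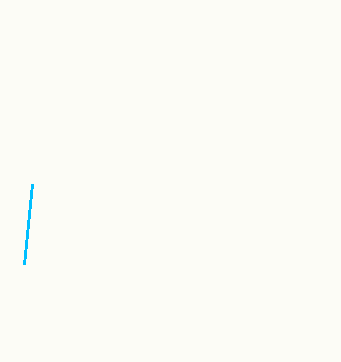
px0 = 32, py0 = 184, color = 'deepskyblue'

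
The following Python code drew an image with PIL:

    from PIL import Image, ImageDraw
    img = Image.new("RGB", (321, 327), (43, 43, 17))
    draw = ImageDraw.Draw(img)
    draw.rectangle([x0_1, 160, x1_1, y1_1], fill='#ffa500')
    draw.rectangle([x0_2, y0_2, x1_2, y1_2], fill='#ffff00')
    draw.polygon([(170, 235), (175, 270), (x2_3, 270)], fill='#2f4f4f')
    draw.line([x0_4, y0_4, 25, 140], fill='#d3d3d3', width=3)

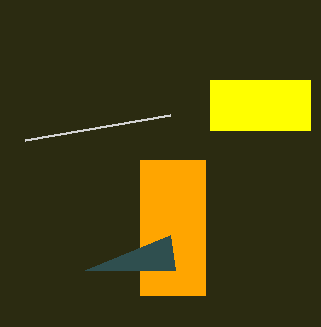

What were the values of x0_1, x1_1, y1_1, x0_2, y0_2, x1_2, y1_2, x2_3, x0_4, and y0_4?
x0_1 = 140
x1_1 = 205
y1_1 = 295
x0_2 = 210
y0_2 = 80
x1_2 = 310
y1_2 = 130
x2_3 = 85
x0_4 = 170
y0_4 = 115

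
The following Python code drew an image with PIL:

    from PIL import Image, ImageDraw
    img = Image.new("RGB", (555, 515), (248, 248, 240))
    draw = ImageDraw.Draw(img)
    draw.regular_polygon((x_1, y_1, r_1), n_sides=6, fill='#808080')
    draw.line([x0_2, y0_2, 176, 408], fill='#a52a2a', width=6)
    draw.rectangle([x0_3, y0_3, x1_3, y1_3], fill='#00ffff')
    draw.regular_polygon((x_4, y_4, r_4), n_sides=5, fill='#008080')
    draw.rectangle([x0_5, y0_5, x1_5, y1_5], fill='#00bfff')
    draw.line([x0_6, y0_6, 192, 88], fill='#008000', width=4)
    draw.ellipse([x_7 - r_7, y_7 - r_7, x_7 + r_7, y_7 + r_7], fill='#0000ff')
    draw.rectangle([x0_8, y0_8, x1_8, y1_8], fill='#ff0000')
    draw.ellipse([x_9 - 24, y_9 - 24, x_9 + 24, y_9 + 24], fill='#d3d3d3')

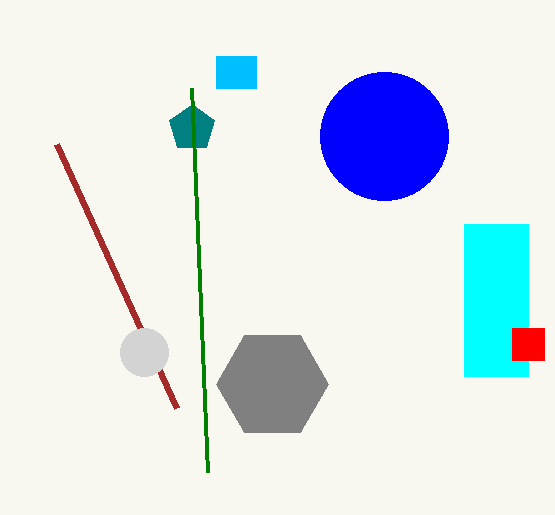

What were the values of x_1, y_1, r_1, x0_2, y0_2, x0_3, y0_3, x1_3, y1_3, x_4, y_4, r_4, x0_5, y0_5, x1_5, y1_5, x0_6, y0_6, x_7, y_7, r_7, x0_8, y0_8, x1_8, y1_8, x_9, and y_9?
x_1 = 272
y_1 = 384
r_1 = 56
x0_2 = 56
y0_2 = 144
x0_3 = 464
y0_3 = 224
x1_3 = 528
y1_3 = 376
x_4 = 192
y_4 = 128
r_4 = 24
x0_5 = 216
y0_5 = 56
x1_5 = 256
y1_5 = 88
x0_6 = 208
y0_6 = 472
x_7 = 384
y_7 = 136
r_7 = 64
x0_8 = 512
y0_8 = 328
x1_8 = 544
y1_8 = 360
x_9 = 144
y_9 = 352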